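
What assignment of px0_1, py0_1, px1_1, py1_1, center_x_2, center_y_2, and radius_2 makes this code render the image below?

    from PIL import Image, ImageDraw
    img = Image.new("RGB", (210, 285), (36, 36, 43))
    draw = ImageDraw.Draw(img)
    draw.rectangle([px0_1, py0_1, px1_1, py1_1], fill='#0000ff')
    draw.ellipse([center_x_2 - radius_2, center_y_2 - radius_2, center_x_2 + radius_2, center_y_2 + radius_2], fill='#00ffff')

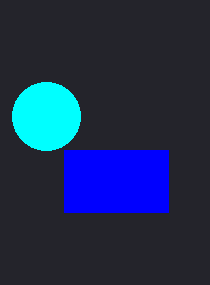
px0_1 = 64
py0_1 = 150
px1_1 = 168
py1_1 = 212
center_x_2 = 46
center_y_2 = 116
radius_2 = 34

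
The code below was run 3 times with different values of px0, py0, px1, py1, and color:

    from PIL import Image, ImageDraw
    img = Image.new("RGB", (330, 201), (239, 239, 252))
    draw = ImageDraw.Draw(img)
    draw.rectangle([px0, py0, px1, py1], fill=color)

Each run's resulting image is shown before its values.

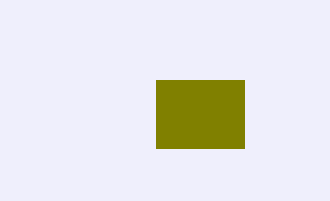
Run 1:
px0 = 156
py0 = 80
px1 = 244
py1 = 148
color = 'olive'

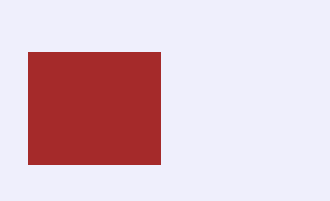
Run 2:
px0 = 28, py0 = 52, px1 = 160, py1 = 164, color = 'brown'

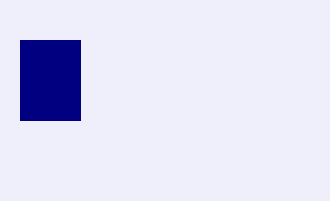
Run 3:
px0 = 20
py0 = 40
px1 = 80
py1 = 120
color = 'navy'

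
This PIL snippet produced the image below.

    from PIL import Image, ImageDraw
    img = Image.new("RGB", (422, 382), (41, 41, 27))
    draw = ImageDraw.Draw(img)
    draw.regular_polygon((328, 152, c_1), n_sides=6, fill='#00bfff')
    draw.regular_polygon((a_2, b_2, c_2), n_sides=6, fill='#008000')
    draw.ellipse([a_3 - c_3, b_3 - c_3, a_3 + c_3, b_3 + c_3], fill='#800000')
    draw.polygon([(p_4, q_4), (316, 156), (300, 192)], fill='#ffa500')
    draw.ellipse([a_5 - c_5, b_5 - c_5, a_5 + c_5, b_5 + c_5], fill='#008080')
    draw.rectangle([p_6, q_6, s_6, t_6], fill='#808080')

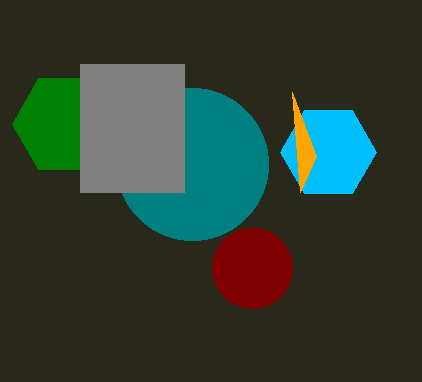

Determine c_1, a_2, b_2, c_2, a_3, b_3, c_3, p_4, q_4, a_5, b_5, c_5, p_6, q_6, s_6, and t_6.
c_1 = 48, a_2 = 64, b_2 = 124, c_2 = 52, a_3 = 252, b_3 = 268, c_3 = 40, p_4 = 292, q_4 = 92, a_5 = 192, b_5 = 164, c_5 = 76, p_6 = 80, q_6 = 64, s_6 = 184, t_6 = 192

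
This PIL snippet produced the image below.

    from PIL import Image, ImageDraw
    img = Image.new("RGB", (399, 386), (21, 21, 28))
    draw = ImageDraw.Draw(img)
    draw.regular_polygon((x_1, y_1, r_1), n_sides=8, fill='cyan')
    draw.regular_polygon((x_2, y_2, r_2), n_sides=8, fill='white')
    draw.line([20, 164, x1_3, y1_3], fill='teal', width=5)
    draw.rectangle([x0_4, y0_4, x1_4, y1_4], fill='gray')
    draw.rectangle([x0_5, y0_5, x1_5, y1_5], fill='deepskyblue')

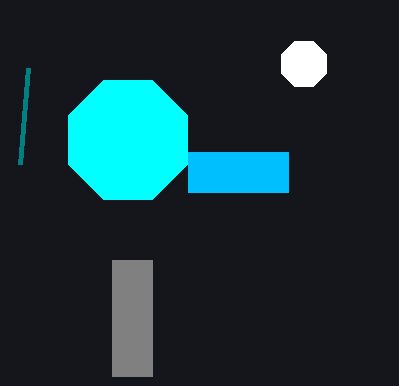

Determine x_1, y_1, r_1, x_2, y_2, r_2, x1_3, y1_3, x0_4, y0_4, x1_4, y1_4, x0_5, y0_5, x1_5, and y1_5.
x_1 = 128
y_1 = 140
r_1 = 64
x_2 = 304
y_2 = 64
r_2 = 24
x1_3 = 28
y1_3 = 68
x0_4 = 112
y0_4 = 260
x1_4 = 152
y1_4 = 376
x0_5 = 188
y0_5 = 152
x1_5 = 288
y1_5 = 192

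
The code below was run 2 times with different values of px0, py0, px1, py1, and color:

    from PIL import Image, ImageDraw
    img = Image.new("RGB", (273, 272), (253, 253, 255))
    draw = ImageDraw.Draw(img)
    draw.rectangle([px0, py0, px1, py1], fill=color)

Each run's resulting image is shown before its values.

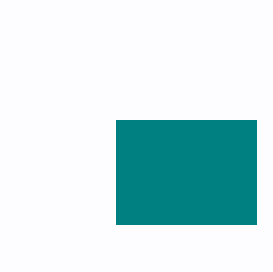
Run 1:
px0 = 116, py0 = 120, px1 = 256, py1 = 224, color = 'teal'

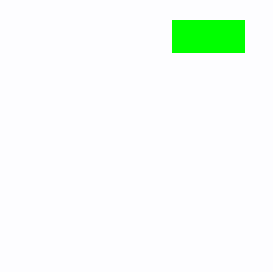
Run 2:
px0 = 172
py0 = 20
px1 = 244
py1 = 52
color = 'lime'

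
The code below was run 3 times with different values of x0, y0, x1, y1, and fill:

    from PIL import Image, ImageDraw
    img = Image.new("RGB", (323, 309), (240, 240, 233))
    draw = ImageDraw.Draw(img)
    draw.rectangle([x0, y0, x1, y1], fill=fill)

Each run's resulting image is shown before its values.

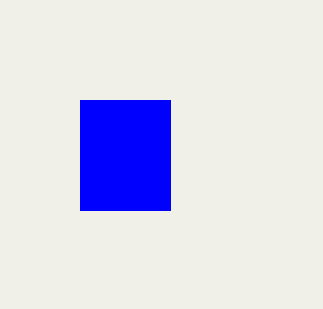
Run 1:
x0 = 80; y0 = 100; x1 = 170; y1 = 210; fill = 'blue'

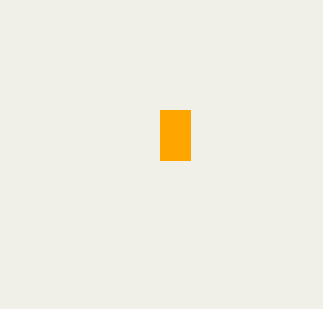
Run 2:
x0 = 160, y0 = 110, x1 = 190, y1 = 160, fill = 'orange'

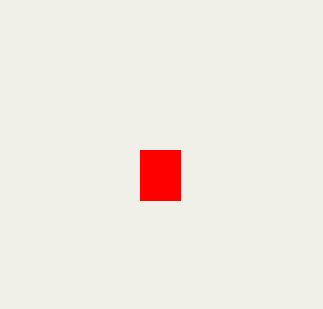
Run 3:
x0 = 140; y0 = 150; x1 = 180; y1 = 200; fill = 'red'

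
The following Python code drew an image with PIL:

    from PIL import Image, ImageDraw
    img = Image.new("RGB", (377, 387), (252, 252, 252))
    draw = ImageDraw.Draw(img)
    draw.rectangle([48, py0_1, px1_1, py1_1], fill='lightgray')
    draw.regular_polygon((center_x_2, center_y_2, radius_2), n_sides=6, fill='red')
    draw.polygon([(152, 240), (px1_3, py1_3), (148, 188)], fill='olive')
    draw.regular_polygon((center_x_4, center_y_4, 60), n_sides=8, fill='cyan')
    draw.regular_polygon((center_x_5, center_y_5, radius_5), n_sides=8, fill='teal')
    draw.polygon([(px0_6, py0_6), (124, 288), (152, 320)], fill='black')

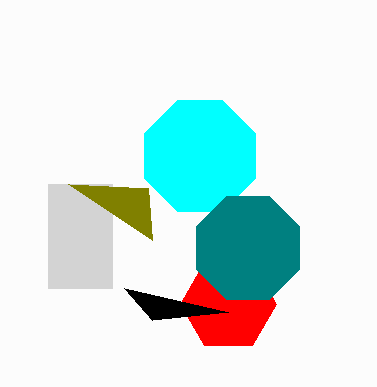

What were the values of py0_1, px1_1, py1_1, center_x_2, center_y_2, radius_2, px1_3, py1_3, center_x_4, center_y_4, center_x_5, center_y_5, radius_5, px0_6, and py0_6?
py0_1 = 184; px1_1 = 112; py1_1 = 288; center_x_2 = 228; center_y_2 = 304; radius_2 = 48; px1_3 = 68; py1_3 = 184; center_x_4 = 200; center_y_4 = 156; center_x_5 = 248; center_y_5 = 248; radius_5 = 56; px0_6 = 228; py0_6 = 312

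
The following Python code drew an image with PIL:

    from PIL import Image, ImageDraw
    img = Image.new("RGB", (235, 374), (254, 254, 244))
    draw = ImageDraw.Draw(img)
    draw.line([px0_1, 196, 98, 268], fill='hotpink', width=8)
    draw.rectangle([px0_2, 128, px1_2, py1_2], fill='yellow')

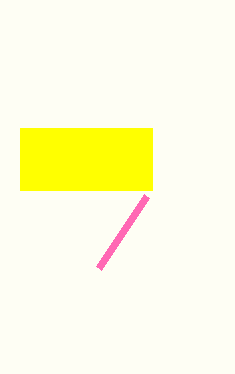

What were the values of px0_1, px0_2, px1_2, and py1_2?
px0_1 = 146
px0_2 = 20
px1_2 = 152
py1_2 = 190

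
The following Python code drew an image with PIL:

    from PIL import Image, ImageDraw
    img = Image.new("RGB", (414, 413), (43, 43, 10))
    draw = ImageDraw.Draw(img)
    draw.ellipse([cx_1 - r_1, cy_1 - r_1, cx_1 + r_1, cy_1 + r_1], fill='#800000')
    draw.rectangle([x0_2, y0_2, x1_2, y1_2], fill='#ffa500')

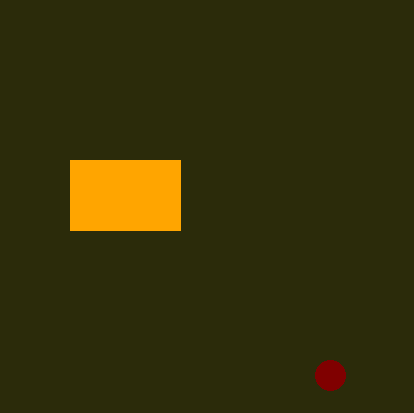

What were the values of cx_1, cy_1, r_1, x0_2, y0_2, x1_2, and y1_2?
cx_1 = 330, cy_1 = 375, r_1 = 15, x0_2 = 70, y0_2 = 160, x1_2 = 180, y1_2 = 230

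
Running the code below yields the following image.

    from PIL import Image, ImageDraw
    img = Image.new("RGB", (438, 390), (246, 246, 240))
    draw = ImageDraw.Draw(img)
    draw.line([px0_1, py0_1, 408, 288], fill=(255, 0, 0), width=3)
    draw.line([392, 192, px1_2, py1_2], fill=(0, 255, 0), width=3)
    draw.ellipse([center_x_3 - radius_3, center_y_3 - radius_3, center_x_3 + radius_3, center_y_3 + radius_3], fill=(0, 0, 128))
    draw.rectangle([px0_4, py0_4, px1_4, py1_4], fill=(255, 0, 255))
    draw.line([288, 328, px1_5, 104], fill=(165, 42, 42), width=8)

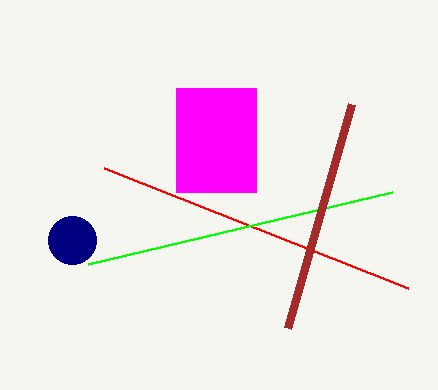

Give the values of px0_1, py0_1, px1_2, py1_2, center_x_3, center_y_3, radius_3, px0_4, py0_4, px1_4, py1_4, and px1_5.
px0_1 = 104, py0_1 = 168, px1_2 = 88, py1_2 = 264, center_x_3 = 72, center_y_3 = 240, radius_3 = 24, px0_4 = 176, py0_4 = 88, px1_4 = 256, py1_4 = 192, px1_5 = 352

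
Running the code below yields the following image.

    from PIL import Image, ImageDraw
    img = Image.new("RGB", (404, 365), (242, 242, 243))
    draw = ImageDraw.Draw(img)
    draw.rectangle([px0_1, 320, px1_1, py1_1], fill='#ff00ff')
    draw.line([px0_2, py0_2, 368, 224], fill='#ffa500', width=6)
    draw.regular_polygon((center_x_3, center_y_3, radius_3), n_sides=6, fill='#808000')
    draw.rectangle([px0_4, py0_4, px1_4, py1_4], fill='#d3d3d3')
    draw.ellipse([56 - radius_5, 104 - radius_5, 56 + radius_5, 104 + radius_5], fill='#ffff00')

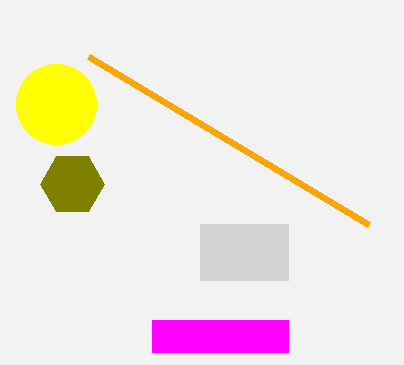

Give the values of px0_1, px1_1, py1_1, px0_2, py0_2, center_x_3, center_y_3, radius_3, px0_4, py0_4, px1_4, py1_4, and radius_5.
px0_1 = 152
px1_1 = 288
py1_1 = 352
px0_2 = 88
py0_2 = 56
center_x_3 = 72
center_y_3 = 184
radius_3 = 32
px0_4 = 200
py0_4 = 224
px1_4 = 288
py1_4 = 280
radius_5 = 40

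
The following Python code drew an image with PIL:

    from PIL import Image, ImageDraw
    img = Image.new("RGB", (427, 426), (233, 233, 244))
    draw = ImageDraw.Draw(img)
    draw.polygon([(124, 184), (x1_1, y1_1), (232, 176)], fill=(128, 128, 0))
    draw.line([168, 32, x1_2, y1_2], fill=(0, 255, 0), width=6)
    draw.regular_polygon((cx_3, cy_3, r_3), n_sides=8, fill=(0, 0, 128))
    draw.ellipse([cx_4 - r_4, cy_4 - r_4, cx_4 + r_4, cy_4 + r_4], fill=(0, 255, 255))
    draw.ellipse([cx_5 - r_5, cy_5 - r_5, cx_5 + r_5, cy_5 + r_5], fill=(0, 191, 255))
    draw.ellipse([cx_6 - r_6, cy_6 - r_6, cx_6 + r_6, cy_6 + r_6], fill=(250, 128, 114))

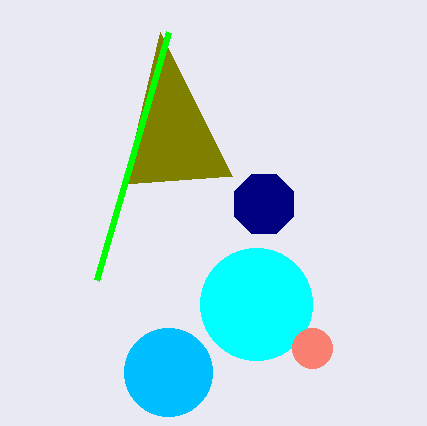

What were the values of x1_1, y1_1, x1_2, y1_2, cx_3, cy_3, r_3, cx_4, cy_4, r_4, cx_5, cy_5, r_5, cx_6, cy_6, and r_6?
x1_1 = 160; y1_1 = 32; x1_2 = 96; y1_2 = 280; cx_3 = 264; cy_3 = 204; r_3 = 32; cx_4 = 256; cy_4 = 304; r_4 = 56; cx_5 = 168; cy_5 = 372; r_5 = 44; cx_6 = 312; cy_6 = 348; r_6 = 20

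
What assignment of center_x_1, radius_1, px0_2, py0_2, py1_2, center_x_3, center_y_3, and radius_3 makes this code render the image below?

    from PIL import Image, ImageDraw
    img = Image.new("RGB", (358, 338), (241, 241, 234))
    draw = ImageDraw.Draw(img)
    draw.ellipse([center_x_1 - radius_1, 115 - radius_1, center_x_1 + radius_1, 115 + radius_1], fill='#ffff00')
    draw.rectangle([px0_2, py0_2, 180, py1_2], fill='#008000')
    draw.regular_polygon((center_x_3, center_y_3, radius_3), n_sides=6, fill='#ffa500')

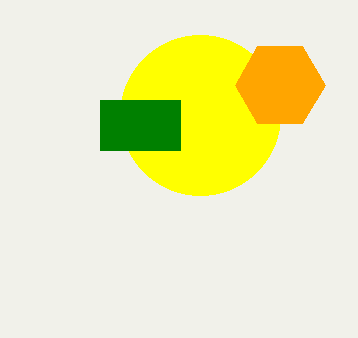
center_x_1 = 200; radius_1 = 80; px0_2 = 100; py0_2 = 100; py1_2 = 150; center_x_3 = 280; center_y_3 = 85; radius_3 = 45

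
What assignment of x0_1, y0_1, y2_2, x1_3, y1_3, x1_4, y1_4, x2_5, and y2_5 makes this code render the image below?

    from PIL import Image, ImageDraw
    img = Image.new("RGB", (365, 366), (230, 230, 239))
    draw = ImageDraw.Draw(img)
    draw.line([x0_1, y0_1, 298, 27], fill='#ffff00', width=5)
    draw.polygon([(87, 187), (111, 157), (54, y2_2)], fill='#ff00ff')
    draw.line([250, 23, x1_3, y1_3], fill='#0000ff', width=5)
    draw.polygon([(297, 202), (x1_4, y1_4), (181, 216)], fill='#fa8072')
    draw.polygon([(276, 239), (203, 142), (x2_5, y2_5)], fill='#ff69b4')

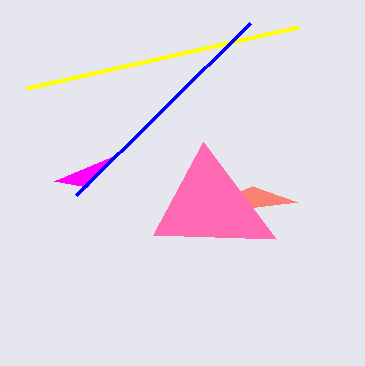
x0_1 = 27; y0_1 = 88; y2_2 = 181; x1_3 = 76; y1_3 = 195; x1_4 = 252; y1_4 = 186; x2_5 = 153; y2_5 = 235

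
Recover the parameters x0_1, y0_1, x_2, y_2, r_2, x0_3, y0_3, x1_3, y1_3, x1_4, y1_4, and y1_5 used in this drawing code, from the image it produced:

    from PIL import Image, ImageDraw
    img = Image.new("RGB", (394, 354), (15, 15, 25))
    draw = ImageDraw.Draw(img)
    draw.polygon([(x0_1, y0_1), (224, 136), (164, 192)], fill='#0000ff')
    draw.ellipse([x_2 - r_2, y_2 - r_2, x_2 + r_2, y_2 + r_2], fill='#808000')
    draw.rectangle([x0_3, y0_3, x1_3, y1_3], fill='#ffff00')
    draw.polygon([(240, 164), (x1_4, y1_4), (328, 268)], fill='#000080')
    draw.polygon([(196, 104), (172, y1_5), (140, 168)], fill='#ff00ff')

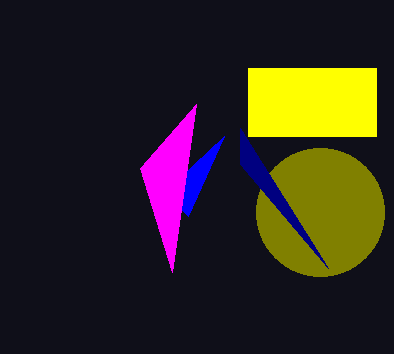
x0_1 = 188, y0_1 = 216, x_2 = 320, y_2 = 212, r_2 = 64, x0_3 = 248, y0_3 = 68, x1_3 = 376, y1_3 = 136, x1_4 = 240, y1_4 = 128, y1_5 = 272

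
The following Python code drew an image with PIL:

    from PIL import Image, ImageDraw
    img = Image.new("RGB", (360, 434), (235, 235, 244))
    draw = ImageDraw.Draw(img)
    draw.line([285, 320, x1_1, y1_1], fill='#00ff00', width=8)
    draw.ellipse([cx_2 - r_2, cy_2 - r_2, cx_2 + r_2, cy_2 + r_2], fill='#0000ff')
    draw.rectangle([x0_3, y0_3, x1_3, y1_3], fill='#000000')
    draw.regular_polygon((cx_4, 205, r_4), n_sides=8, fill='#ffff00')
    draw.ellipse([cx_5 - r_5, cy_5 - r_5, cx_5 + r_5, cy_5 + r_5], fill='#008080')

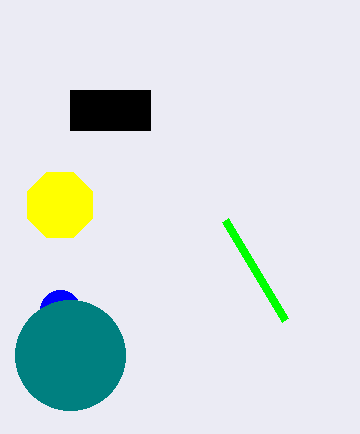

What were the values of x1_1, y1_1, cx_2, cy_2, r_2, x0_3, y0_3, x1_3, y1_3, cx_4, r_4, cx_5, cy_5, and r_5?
x1_1 = 225, y1_1 = 220, cx_2 = 60, cy_2 = 310, r_2 = 20, x0_3 = 70, y0_3 = 90, x1_3 = 150, y1_3 = 130, cx_4 = 60, r_4 = 35, cx_5 = 70, cy_5 = 355, r_5 = 55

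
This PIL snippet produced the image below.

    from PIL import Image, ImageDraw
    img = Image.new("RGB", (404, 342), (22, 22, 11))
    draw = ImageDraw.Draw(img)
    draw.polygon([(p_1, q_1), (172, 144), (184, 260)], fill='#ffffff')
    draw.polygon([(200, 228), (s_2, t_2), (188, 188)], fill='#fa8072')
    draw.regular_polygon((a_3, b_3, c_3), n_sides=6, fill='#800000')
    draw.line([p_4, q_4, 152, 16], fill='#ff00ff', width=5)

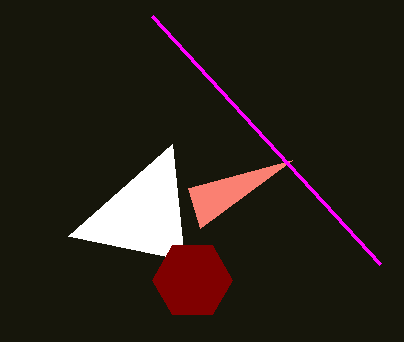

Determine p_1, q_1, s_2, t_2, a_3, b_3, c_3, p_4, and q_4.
p_1 = 68, q_1 = 236, s_2 = 292, t_2 = 160, a_3 = 192, b_3 = 280, c_3 = 40, p_4 = 380, q_4 = 264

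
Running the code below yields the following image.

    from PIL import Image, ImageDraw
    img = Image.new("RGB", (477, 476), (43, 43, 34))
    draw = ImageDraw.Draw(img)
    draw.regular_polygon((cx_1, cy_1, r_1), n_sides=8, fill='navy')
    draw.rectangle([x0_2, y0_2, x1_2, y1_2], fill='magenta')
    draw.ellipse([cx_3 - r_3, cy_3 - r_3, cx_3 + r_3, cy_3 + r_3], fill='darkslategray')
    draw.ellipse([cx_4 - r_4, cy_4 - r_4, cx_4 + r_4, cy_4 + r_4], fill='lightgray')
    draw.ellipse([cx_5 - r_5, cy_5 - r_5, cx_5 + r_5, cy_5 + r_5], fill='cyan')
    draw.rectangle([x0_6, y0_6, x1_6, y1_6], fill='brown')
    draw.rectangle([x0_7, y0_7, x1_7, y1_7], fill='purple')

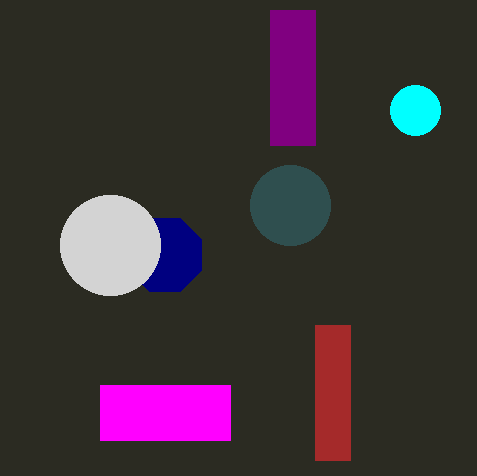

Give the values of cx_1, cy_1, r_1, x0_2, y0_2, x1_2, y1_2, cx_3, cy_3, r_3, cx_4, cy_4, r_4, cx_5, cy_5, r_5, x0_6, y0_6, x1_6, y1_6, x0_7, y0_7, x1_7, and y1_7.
cx_1 = 165; cy_1 = 255; r_1 = 40; x0_2 = 100; y0_2 = 385; x1_2 = 230; y1_2 = 440; cx_3 = 290; cy_3 = 205; r_3 = 40; cx_4 = 110; cy_4 = 245; r_4 = 50; cx_5 = 415; cy_5 = 110; r_5 = 25; x0_6 = 315; y0_6 = 325; x1_6 = 350; y1_6 = 460; x0_7 = 270; y0_7 = 10; x1_7 = 315; y1_7 = 145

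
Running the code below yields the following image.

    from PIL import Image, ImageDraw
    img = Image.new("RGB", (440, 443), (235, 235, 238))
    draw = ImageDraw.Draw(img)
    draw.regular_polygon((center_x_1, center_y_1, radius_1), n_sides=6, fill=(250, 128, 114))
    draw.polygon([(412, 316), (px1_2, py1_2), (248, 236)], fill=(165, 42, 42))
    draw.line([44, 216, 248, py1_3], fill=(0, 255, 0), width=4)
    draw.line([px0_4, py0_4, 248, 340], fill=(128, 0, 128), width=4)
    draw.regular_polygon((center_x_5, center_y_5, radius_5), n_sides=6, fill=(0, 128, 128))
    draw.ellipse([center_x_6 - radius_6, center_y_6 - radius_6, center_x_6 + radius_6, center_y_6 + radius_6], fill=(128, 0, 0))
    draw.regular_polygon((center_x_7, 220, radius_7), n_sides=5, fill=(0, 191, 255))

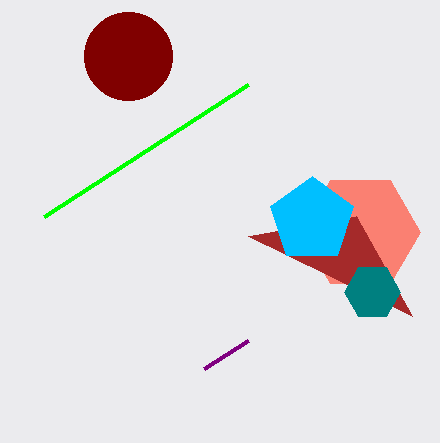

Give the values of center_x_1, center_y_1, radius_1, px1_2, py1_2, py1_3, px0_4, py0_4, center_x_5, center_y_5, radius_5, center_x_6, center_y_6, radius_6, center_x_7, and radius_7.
center_x_1 = 360; center_y_1 = 232; radius_1 = 60; px1_2 = 356; py1_2 = 216; py1_3 = 84; px0_4 = 204; py0_4 = 368; center_x_5 = 372; center_y_5 = 292; radius_5 = 28; center_x_6 = 128; center_y_6 = 56; radius_6 = 44; center_x_7 = 312; radius_7 = 44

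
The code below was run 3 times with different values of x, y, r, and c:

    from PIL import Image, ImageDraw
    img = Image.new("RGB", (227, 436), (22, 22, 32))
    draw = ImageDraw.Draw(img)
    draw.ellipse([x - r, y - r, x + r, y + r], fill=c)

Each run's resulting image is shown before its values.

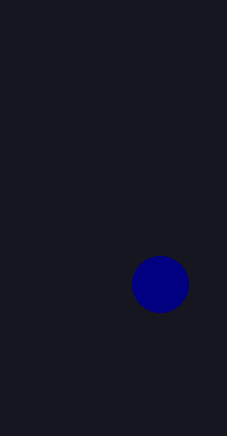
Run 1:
x = 160
y = 284
r = 28
c = 'navy'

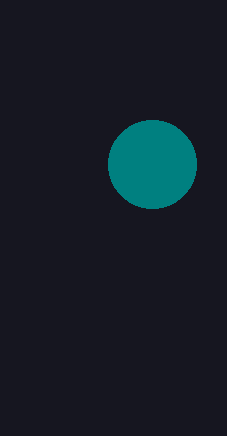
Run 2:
x = 152
y = 164
r = 44
c = 'teal'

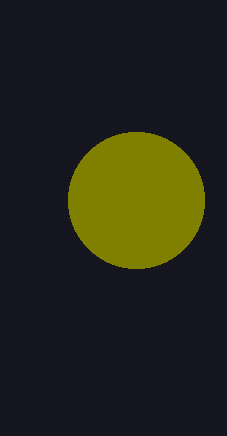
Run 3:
x = 136, y = 200, r = 68, c = 'olive'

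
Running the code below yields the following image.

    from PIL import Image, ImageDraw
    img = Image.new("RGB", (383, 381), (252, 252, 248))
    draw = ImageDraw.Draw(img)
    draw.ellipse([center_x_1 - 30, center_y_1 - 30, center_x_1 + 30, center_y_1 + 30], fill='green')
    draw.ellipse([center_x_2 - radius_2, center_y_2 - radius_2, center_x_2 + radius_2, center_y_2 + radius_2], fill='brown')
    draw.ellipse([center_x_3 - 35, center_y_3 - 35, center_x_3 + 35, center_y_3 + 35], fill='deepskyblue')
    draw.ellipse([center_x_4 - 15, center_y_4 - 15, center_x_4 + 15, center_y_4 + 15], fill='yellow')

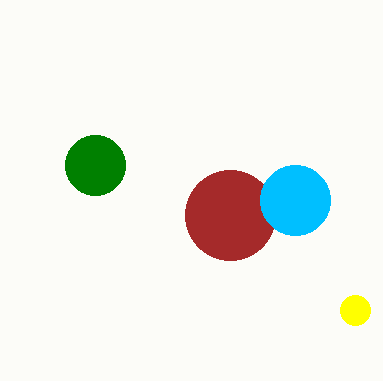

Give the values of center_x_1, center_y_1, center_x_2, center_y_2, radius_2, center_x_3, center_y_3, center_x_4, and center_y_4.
center_x_1 = 95
center_y_1 = 165
center_x_2 = 230
center_y_2 = 215
radius_2 = 45
center_x_3 = 295
center_y_3 = 200
center_x_4 = 355
center_y_4 = 310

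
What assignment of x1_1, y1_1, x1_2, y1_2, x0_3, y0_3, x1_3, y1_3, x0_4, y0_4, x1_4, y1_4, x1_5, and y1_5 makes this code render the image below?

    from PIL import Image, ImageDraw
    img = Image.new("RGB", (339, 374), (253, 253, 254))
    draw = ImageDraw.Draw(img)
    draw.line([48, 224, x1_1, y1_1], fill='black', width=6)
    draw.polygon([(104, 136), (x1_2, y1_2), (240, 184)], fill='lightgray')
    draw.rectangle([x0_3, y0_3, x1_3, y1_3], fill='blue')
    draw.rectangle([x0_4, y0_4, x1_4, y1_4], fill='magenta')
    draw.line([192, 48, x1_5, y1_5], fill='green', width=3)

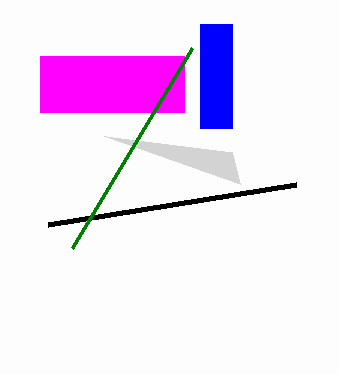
x1_1 = 296
y1_1 = 184
x1_2 = 232
y1_2 = 152
x0_3 = 200
y0_3 = 24
x1_3 = 232
y1_3 = 128
x0_4 = 40
y0_4 = 56
x1_4 = 184
y1_4 = 112
x1_5 = 72
y1_5 = 248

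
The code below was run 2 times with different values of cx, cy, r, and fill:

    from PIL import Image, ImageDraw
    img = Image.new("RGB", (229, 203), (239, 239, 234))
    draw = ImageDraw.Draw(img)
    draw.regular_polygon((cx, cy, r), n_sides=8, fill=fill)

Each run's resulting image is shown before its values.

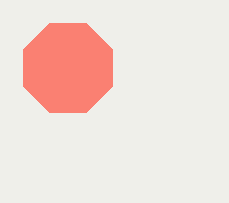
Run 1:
cx = 68; cy = 68; r = 48; fill = 'salmon'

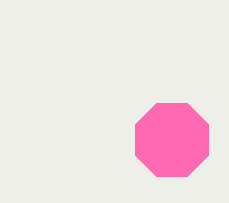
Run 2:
cx = 172, cy = 140, r = 40, fill = 'hotpink'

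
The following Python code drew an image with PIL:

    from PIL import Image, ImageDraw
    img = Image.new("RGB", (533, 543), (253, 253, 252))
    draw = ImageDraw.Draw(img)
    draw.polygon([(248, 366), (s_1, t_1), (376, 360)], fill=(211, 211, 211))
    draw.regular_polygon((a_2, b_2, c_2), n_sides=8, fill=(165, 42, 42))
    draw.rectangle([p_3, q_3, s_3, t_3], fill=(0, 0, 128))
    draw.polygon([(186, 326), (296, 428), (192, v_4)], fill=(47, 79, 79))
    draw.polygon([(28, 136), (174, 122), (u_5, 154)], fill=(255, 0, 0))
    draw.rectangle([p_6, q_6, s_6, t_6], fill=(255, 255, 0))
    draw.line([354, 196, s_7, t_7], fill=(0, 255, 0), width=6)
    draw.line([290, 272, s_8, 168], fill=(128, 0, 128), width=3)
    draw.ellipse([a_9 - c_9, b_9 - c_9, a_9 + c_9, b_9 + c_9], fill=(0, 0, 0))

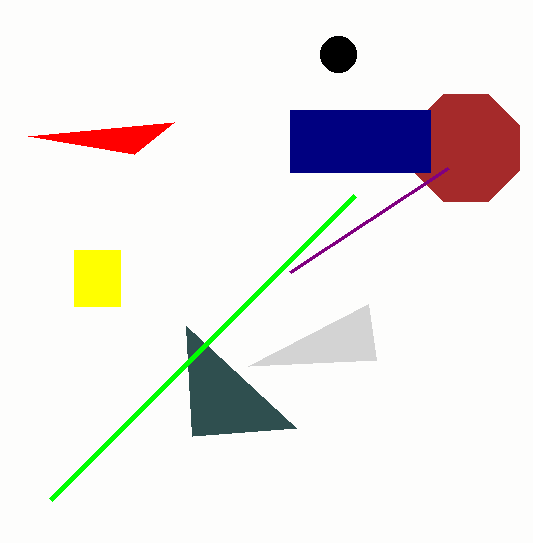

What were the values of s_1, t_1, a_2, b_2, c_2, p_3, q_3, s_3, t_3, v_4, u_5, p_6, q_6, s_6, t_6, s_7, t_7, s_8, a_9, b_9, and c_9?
s_1 = 368, t_1 = 304, a_2 = 466, b_2 = 148, c_2 = 58, p_3 = 290, q_3 = 110, s_3 = 430, t_3 = 172, v_4 = 436, u_5 = 134, p_6 = 74, q_6 = 250, s_6 = 120, t_6 = 306, s_7 = 50, t_7 = 500, s_8 = 448, a_9 = 338, b_9 = 54, c_9 = 18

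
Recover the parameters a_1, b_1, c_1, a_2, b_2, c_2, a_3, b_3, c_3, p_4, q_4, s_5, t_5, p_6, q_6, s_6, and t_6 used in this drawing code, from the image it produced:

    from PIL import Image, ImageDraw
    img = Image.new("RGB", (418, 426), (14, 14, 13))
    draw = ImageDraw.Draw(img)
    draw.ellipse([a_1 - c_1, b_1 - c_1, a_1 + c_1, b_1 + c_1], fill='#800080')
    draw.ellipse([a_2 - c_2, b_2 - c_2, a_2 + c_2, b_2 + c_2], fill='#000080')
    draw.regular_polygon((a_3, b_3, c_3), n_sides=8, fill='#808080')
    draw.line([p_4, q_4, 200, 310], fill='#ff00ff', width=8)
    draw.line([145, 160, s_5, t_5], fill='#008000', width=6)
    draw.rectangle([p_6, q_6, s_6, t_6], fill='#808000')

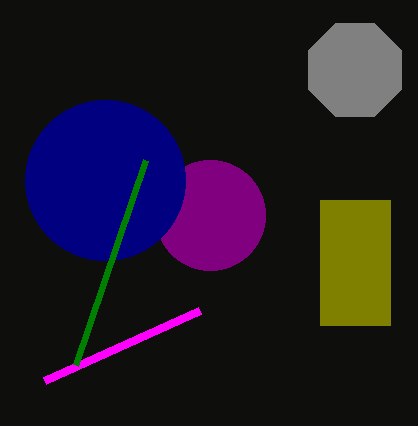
a_1 = 210
b_1 = 215
c_1 = 55
a_2 = 105
b_2 = 180
c_2 = 80
a_3 = 355
b_3 = 70
c_3 = 50
p_4 = 45
q_4 = 380
s_5 = 75
t_5 = 365
p_6 = 320
q_6 = 200
s_6 = 390
t_6 = 325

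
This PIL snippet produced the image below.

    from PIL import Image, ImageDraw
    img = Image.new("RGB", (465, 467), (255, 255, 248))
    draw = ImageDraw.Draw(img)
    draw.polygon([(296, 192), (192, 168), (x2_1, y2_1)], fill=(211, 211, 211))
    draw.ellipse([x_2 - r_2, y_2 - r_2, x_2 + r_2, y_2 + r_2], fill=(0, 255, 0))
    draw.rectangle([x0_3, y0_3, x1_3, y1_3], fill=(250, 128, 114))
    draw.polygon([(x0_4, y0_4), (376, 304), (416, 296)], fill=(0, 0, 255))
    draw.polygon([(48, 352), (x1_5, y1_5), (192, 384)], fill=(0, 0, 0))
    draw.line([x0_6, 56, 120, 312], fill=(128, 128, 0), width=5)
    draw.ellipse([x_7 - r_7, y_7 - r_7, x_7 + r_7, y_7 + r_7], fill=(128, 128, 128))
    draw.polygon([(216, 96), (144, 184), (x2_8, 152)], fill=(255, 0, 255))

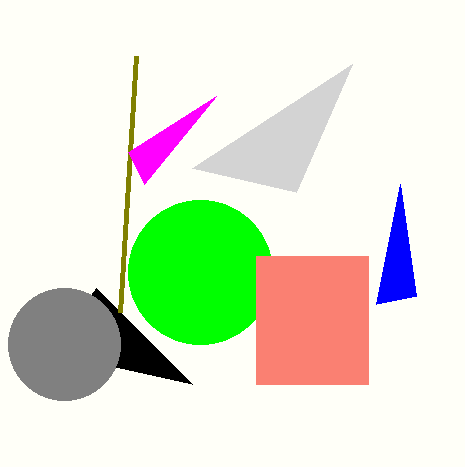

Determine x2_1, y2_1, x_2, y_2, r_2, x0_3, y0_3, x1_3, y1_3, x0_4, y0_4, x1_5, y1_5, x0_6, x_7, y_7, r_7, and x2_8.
x2_1 = 352; y2_1 = 64; x_2 = 200; y_2 = 272; r_2 = 72; x0_3 = 256; y0_3 = 256; x1_3 = 368; y1_3 = 384; x0_4 = 400; y0_4 = 184; x1_5 = 96; y1_5 = 288; x0_6 = 136; x_7 = 64; y_7 = 344; r_7 = 56; x2_8 = 128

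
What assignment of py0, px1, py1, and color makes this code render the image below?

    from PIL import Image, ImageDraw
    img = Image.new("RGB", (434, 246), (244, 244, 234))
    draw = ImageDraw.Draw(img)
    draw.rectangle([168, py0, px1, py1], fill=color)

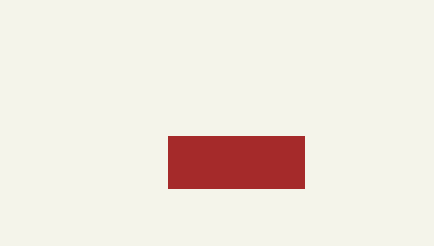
py0 = 136, px1 = 304, py1 = 188, color = 'brown'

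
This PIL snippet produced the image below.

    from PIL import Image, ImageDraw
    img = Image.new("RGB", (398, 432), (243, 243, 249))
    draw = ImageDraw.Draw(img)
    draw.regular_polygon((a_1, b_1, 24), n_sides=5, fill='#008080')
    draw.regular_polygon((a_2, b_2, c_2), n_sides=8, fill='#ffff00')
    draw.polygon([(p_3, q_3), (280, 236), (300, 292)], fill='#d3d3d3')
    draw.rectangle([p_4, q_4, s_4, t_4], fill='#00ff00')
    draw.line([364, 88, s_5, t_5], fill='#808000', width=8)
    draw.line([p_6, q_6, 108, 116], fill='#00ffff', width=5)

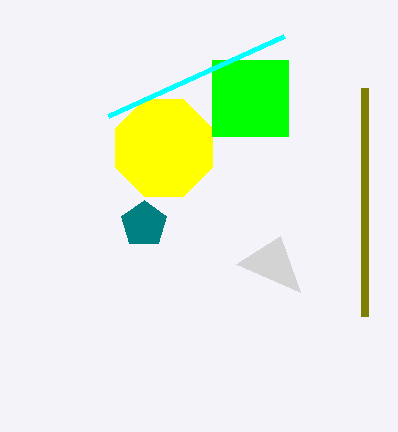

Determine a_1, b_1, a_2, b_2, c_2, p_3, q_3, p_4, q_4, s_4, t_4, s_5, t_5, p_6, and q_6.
a_1 = 144, b_1 = 224, a_2 = 164, b_2 = 148, c_2 = 52, p_3 = 236, q_3 = 264, p_4 = 212, q_4 = 60, s_4 = 288, t_4 = 136, s_5 = 364, t_5 = 316, p_6 = 284, q_6 = 36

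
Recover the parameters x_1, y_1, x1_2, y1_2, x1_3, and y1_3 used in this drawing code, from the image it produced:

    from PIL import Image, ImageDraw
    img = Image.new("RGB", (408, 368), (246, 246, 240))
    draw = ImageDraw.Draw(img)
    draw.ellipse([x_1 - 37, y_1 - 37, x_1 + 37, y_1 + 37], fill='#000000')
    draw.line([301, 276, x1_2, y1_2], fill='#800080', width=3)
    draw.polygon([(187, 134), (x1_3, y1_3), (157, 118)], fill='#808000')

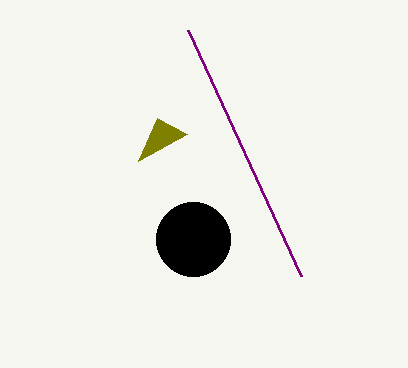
x_1 = 193, y_1 = 239, x1_2 = 188, y1_2 = 30, x1_3 = 138, y1_3 = 161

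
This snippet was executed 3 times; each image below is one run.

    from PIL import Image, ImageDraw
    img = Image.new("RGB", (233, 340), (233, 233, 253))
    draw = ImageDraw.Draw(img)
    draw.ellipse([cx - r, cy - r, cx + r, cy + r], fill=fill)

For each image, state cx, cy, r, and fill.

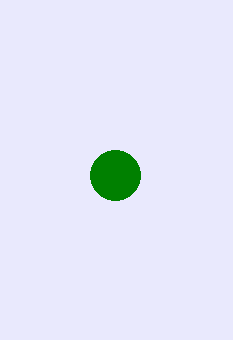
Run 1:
cx = 115; cy = 175; r = 25; fill = 'green'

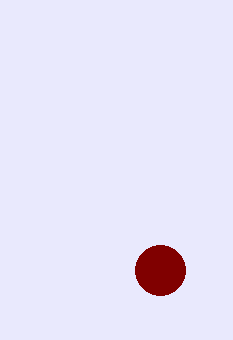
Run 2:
cx = 160, cy = 270, r = 25, fill = 'maroon'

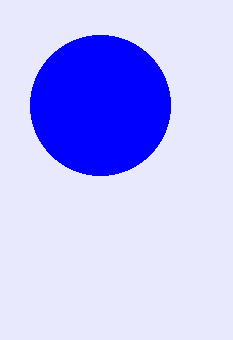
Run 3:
cx = 100, cy = 105, r = 70, fill = 'blue'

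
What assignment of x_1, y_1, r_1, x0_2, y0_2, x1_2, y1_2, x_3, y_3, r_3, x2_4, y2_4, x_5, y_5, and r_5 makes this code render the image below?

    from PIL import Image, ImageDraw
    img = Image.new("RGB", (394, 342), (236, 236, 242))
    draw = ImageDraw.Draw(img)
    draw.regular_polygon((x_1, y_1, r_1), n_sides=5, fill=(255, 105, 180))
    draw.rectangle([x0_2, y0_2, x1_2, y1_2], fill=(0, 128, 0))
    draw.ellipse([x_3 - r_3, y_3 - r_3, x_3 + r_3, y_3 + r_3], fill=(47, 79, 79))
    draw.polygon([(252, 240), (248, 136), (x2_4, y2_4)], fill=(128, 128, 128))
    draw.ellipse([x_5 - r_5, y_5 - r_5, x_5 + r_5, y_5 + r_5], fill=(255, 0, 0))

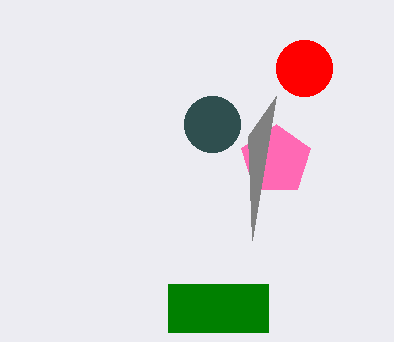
x_1 = 276, y_1 = 160, r_1 = 36, x0_2 = 168, y0_2 = 284, x1_2 = 268, y1_2 = 332, x_3 = 212, y_3 = 124, r_3 = 28, x2_4 = 276, y2_4 = 96, x_5 = 304, y_5 = 68, r_5 = 28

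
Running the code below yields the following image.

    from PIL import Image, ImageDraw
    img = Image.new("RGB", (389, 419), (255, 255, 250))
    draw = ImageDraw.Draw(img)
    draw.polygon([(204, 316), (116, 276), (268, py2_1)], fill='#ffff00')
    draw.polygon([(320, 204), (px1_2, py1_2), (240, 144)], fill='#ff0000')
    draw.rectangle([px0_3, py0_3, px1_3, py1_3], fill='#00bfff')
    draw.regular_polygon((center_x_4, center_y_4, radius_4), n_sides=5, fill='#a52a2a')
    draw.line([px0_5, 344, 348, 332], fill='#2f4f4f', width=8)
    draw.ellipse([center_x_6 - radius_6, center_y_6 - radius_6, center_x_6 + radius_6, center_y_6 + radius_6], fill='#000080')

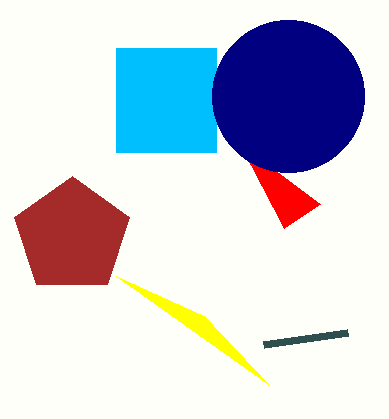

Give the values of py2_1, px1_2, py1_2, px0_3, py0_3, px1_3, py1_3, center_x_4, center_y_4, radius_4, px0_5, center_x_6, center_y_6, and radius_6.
py2_1 = 384, px1_2 = 284, py1_2 = 228, px0_3 = 116, py0_3 = 48, px1_3 = 216, py1_3 = 152, center_x_4 = 72, center_y_4 = 236, radius_4 = 60, px0_5 = 264, center_x_6 = 288, center_y_6 = 96, radius_6 = 76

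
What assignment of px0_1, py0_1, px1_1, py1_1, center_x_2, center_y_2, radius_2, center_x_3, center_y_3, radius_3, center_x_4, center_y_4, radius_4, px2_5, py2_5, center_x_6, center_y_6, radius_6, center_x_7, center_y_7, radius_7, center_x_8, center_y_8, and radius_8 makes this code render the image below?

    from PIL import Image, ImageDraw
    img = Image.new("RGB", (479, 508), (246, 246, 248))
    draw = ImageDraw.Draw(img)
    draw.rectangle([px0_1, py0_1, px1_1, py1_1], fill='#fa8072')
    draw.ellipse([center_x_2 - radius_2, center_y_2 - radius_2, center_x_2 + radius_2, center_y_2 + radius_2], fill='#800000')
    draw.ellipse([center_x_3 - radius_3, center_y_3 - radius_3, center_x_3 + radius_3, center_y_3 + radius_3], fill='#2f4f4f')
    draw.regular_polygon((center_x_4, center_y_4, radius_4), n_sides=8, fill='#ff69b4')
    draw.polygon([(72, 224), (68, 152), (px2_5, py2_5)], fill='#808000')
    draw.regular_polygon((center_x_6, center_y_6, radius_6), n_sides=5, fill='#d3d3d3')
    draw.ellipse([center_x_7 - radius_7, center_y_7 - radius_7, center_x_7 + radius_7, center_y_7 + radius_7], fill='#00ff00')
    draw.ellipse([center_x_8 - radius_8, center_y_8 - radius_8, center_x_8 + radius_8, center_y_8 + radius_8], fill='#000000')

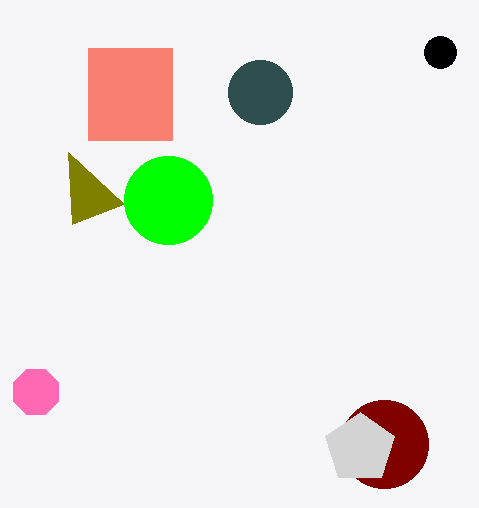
px0_1 = 88; py0_1 = 48; px1_1 = 172; py1_1 = 140; center_x_2 = 384; center_y_2 = 444; radius_2 = 44; center_x_3 = 260; center_y_3 = 92; radius_3 = 32; center_x_4 = 36; center_y_4 = 392; radius_4 = 24; px2_5 = 124; py2_5 = 204; center_x_6 = 360; center_y_6 = 448; radius_6 = 36; center_x_7 = 168; center_y_7 = 200; radius_7 = 44; center_x_8 = 440; center_y_8 = 52; radius_8 = 16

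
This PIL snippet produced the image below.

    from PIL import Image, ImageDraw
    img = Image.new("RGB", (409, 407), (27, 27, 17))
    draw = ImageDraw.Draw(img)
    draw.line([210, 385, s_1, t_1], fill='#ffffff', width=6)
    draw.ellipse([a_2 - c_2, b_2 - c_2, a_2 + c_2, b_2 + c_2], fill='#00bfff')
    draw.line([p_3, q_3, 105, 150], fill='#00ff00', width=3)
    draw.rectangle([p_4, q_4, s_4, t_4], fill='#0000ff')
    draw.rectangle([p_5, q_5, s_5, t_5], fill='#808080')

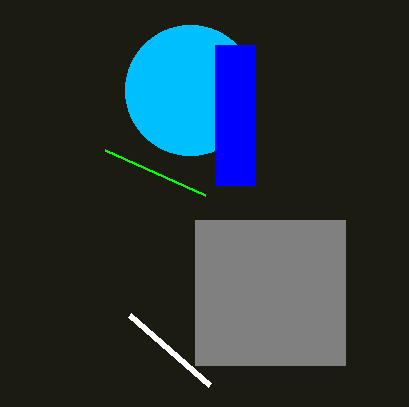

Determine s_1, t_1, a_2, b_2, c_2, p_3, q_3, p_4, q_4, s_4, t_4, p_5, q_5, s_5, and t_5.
s_1 = 130; t_1 = 315; a_2 = 190; b_2 = 90; c_2 = 65; p_3 = 205; q_3 = 195; p_4 = 215; q_4 = 45; s_4 = 255; t_4 = 185; p_5 = 195; q_5 = 220; s_5 = 345; t_5 = 365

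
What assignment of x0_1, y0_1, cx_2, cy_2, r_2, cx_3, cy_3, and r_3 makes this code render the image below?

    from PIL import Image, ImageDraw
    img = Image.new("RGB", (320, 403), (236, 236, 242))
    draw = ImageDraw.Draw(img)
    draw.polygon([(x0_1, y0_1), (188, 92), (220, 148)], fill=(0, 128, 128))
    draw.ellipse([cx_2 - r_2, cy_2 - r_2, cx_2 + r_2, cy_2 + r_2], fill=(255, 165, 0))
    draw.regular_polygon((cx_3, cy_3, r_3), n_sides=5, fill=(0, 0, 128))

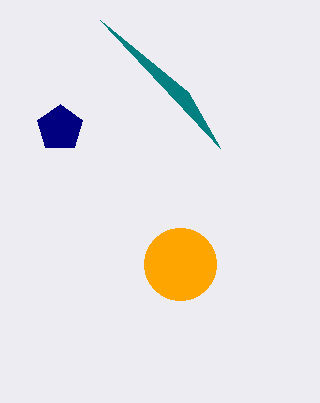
x0_1 = 100
y0_1 = 20
cx_2 = 180
cy_2 = 264
r_2 = 36
cx_3 = 60
cy_3 = 128
r_3 = 24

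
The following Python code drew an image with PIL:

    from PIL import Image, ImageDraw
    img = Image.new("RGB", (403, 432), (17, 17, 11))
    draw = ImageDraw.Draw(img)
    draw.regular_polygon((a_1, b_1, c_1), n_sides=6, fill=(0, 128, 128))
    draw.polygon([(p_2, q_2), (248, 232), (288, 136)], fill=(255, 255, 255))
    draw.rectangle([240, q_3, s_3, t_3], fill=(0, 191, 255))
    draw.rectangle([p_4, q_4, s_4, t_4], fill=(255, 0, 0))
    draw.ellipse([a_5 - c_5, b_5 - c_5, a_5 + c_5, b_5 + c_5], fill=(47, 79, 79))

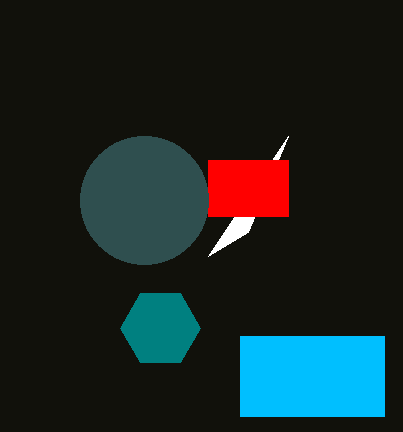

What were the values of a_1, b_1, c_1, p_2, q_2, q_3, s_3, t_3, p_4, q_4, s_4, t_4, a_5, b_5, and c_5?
a_1 = 160; b_1 = 328; c_1 = 40; p_2 = 208; q_2 = 256; q_3 = 336; s_3 = 384; t_3 = 416; p_4 = 208; q_4 = 160; s_4 = 288; t_4 = 216; a_5 = 144; b_5 = 200; c_5 = 64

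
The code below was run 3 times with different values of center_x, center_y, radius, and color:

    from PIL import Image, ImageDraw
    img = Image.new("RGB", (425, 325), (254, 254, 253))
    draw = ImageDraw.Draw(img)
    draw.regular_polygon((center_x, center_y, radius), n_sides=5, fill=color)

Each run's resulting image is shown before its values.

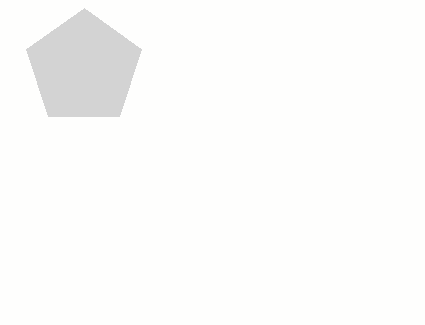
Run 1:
center_x = 84
center_y = 68
radius = 60
color = 'lightgray'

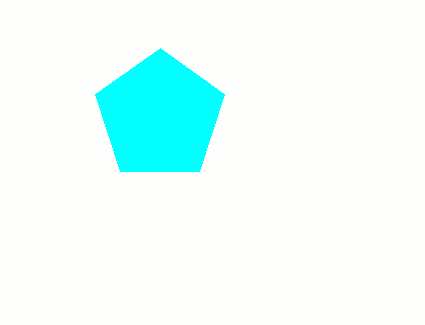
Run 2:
center_x = 160
center_y = 116
radius = 68
color = 'cyan'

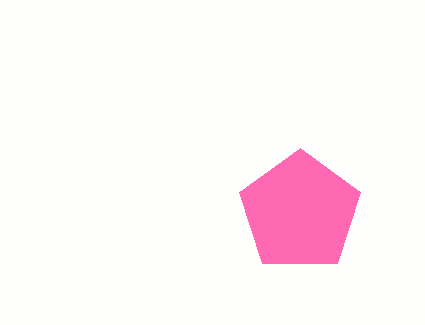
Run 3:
center_x = 300; center_y = 212; radius = 64; color = 'hotpink'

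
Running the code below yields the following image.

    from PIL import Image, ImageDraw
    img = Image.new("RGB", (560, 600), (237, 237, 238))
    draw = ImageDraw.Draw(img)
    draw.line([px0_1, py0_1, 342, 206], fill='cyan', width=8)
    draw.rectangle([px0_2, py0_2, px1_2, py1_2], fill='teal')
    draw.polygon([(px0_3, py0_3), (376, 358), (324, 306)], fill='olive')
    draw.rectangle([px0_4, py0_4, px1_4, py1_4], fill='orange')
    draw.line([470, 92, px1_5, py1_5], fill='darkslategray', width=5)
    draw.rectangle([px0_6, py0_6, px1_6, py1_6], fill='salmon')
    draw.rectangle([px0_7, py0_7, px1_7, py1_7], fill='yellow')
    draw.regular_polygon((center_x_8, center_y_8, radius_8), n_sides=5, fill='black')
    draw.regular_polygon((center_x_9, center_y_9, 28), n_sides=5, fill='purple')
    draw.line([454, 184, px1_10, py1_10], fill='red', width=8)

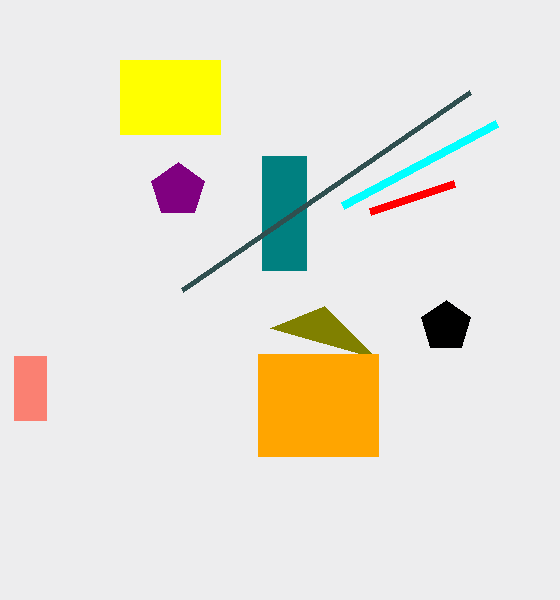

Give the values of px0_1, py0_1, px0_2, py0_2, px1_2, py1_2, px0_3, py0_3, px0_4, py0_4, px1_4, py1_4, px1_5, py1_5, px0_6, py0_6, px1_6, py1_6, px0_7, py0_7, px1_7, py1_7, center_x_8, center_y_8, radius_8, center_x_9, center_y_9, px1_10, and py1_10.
px0_1 = 496
py0_1 = 124
px0_2 = 262
py0_2 = 156
px1_2 = 306
py1_2 = 270
px0_3 = 270
py0_3 = 328
px0_4 = 258
py0_4 = 354
px1_4 = 378
py1_4 = 456
px1_5 = 182
py1_5 = 290
px0_6 = 14
py0_6 = 356
px1_6 = 46
py1_6 = 420
px0_7 = 120
py0_7 = 60
px1_7 = 220
py1_7 = 134
center_x_8 = 446
center_y_8 = 326
radius_8 = 26
center_x_9 = 178
center_y_9 = 190
px1_10 = 370
py1_10 = 212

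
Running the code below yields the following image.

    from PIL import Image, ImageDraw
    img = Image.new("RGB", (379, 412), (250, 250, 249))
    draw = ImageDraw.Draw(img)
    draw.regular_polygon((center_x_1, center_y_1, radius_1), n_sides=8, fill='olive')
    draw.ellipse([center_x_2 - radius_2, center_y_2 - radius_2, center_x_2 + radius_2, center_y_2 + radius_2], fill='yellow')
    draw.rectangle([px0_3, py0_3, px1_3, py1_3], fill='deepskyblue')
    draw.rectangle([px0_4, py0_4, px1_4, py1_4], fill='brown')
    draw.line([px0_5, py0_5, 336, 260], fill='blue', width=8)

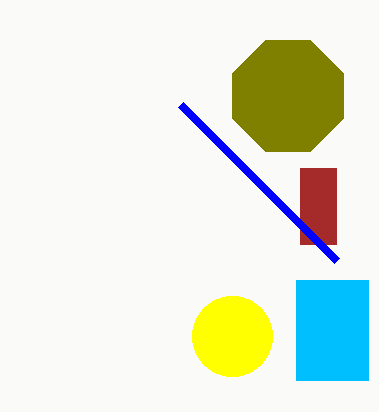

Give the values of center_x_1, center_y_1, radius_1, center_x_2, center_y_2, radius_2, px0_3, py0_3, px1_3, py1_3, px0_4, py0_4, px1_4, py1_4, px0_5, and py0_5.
center_x_1 = 288, center_y_1 = 96, radius_1 = 60, center_x_2 = 232, center_y_2 = 336, radius_2 = 40, px0_3 = 296, py0_3 = 280, px1_3 = 368, py1_3 = 380, px0_4 = 300, py0_4 = 168, px1_4 = 336, py1_4 = 244, px0_5 = 180, py0_5 = 104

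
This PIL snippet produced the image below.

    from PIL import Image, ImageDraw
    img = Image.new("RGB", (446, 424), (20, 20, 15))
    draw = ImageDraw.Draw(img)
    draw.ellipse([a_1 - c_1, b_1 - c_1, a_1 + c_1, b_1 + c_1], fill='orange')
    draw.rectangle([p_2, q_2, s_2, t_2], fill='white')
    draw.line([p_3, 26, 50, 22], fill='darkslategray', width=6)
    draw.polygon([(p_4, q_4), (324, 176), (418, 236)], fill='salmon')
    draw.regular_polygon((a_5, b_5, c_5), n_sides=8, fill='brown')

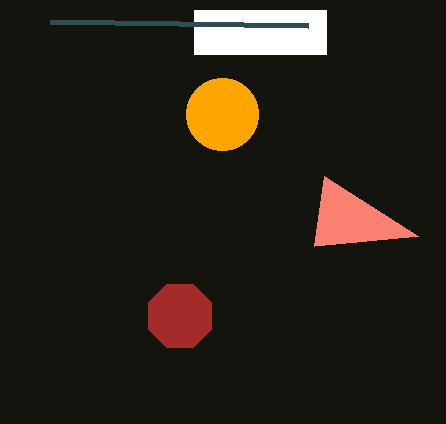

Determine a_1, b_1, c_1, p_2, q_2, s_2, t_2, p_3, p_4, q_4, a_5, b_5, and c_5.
a_1 = 222, b_1 = 114, c_1 = 36, p_2 = 194, q_2 = 10, s_2 = 326, t_2 = 54, p_3 = 308, p_4 = 314, q_4 = 246, a_5 = 180, b_5 = 316, c_5 = 34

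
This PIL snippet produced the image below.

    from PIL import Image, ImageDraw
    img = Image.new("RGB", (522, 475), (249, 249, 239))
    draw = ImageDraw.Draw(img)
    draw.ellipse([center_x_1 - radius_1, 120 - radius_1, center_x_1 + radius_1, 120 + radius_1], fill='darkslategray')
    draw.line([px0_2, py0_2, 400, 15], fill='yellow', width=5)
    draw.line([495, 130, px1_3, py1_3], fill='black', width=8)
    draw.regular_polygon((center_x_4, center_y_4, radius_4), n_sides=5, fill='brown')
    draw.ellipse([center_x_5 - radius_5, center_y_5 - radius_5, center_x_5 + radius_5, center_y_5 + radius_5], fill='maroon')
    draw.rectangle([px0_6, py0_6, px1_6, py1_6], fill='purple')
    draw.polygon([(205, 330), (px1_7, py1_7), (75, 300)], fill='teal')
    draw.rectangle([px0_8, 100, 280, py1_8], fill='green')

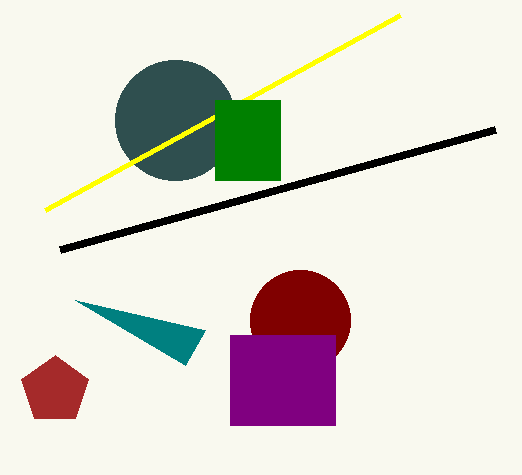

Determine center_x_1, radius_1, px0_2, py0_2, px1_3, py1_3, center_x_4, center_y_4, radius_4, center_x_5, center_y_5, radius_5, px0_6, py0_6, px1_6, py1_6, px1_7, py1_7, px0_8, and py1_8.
center_x_1 = 175; radius_1 = 60; px0_2 = 45; py0_2 = 210; px1_3 = 60; py1_3 = 250; center_x_4 = 55; center_y_4 = 390; radius_4 = 35; center_x_5 = 300; center_y_5 = 320; radius_5 = 50; px0_6 = 230; py0_6 = 335; px1_6 = 335; py1_6 = 425; px1_7 = 185; py1_7 = 365; px0_8 = 215; py1_8 = 180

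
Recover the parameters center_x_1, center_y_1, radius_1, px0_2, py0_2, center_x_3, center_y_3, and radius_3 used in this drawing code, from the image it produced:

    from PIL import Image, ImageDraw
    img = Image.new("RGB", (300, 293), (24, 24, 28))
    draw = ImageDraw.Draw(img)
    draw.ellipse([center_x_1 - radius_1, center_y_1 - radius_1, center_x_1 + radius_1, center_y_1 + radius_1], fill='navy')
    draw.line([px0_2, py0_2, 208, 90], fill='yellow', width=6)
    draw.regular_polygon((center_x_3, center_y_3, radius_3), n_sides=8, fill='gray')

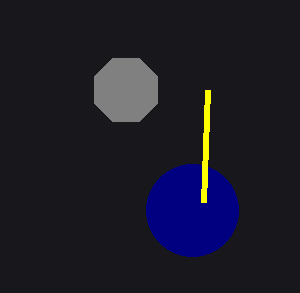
center_x_1 = 192, center_y_1 = 210, radius_1 = 46, px0_2 = 204, py0_2 = 202, center_x_3 = 126, center_y_3 = 90, radius_3 = 34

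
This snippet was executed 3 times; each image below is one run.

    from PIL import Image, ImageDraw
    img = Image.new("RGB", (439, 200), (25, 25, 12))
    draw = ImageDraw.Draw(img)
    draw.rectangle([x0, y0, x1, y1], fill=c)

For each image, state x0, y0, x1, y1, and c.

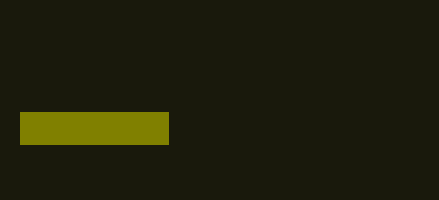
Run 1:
x0 = 20, y0 = 112, x1 = 168, y1 = 144, c = 'olive'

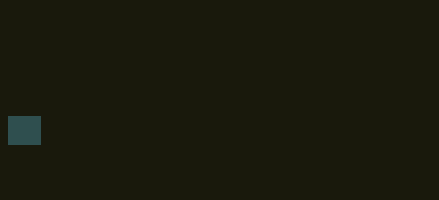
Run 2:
x0 = 8, y0 = 116, x1 = 40, y1 = 144, c = 'darkslategray'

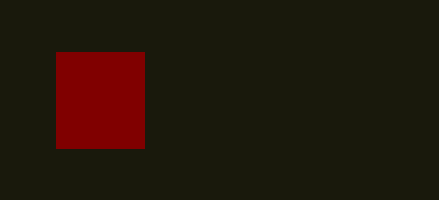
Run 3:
x0 = 56, y0 = 52, x1 = 144, y1 = 148, c = 'maroon'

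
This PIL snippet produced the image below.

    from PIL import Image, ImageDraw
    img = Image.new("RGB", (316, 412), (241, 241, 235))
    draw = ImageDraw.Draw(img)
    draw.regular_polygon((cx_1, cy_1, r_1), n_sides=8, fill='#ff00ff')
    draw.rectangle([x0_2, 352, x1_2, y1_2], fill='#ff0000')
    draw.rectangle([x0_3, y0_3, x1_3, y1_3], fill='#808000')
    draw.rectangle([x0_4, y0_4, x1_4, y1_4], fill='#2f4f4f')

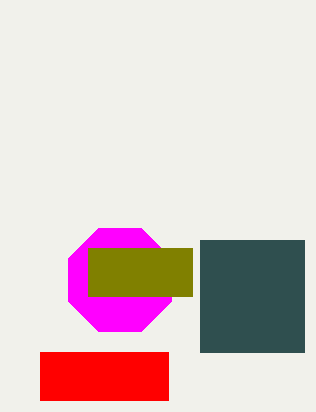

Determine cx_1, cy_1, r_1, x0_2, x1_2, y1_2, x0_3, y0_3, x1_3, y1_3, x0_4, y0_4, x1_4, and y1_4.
cx_1 = 120; cy_1 = 280; r_1 = 56; x0_2 = 40; x1_2 = 168; y1_2 = 400; x0_3 = 88; y0_3 = 248; x1_3 = 192; y1_3 = 296; x0_4 = 200; y0_4 = 240; x1_4 = 304; y1_4 = 352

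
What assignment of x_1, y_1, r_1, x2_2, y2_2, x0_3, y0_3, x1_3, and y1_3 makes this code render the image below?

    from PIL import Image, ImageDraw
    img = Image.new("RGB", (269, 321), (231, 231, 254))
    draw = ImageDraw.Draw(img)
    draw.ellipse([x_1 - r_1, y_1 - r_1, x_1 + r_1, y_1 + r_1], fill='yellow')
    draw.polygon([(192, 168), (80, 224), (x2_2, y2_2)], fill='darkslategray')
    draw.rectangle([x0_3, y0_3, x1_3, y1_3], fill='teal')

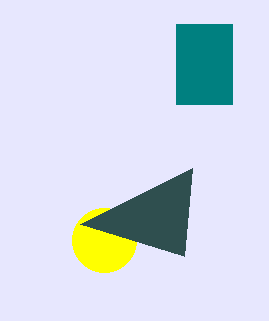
x_1 = 104, y_1 = 240, r_1 = 32, x2_2 = 184, y2_2 = 256, x0_3 = 176, y0_3 = 24, x1_3 = 232, y1_3 = 104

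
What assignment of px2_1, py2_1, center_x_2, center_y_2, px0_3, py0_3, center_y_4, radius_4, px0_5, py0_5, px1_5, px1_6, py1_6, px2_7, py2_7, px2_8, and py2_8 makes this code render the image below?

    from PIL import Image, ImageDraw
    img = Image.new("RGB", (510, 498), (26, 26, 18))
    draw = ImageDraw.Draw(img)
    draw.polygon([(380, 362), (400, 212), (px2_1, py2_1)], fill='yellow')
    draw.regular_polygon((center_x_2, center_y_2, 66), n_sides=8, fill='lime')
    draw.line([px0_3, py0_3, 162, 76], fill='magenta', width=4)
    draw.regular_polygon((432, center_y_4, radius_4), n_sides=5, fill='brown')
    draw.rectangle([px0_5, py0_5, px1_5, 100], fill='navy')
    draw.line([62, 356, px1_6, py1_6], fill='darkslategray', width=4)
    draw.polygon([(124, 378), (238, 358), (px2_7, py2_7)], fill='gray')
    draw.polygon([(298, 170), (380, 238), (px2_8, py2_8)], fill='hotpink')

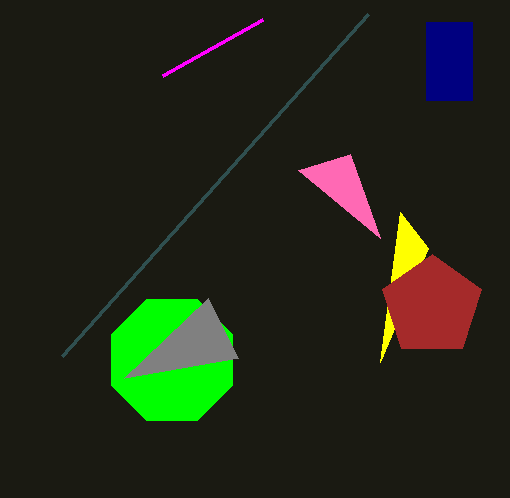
px2_1 = 428
py2_1 = 248
center_x_2 = 172
center_y_2 = 360
px0_3 = 262
py0_3 = 20
center_y_4 = 306
radius_4 = 52
px0_5 = 426
py0_5 = 22
px1_5 = 472
px1_6 = 368
py1_6 = 14
px2_7 = 208
py2_7 = 298
px2_8 = 350
py2_8 = 154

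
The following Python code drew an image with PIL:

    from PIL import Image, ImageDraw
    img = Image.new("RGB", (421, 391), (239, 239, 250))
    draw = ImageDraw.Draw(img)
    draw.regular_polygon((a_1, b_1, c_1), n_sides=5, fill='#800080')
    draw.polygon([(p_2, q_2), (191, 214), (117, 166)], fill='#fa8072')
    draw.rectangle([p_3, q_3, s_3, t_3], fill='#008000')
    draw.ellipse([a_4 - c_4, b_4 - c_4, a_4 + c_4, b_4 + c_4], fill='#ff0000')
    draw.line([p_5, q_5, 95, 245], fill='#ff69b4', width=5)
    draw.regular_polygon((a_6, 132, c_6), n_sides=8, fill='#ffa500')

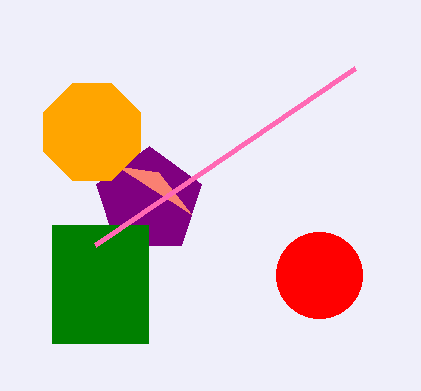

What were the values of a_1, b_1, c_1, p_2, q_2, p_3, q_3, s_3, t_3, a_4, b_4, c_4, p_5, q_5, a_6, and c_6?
a_1 = 149
b_1 = 201
c_1 = 55
p_2 = 158
q_2 = 172
p_3 = 52
q_3 = 225
s_3 = 148
t_3 = 343
a_4 = 319
b_4 = 275
c_4 = 43
p_5 = 355
q_5 = 68
a_6 = 92
c_6 = 52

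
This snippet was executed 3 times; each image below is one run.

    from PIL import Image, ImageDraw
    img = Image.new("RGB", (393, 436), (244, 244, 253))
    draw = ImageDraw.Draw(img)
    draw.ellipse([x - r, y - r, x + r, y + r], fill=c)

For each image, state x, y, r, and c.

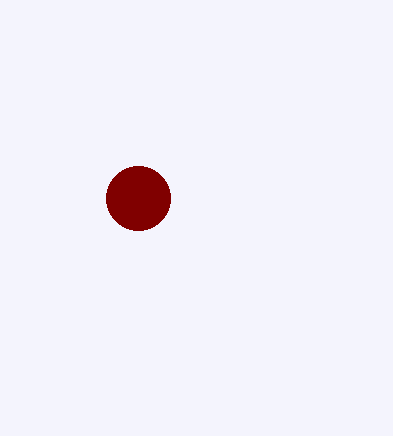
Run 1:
x = 138; y = 198; r = 32; c = 'maroon'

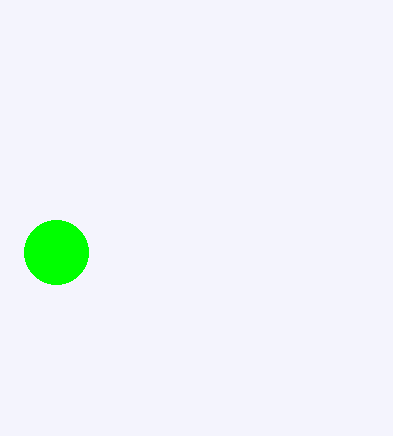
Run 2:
x = 56
y = 252
r = 32
c = 'lime'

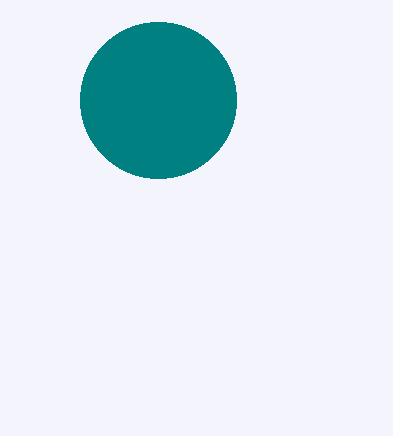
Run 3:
x = 158, y = 100, r = 78, c = 'teal'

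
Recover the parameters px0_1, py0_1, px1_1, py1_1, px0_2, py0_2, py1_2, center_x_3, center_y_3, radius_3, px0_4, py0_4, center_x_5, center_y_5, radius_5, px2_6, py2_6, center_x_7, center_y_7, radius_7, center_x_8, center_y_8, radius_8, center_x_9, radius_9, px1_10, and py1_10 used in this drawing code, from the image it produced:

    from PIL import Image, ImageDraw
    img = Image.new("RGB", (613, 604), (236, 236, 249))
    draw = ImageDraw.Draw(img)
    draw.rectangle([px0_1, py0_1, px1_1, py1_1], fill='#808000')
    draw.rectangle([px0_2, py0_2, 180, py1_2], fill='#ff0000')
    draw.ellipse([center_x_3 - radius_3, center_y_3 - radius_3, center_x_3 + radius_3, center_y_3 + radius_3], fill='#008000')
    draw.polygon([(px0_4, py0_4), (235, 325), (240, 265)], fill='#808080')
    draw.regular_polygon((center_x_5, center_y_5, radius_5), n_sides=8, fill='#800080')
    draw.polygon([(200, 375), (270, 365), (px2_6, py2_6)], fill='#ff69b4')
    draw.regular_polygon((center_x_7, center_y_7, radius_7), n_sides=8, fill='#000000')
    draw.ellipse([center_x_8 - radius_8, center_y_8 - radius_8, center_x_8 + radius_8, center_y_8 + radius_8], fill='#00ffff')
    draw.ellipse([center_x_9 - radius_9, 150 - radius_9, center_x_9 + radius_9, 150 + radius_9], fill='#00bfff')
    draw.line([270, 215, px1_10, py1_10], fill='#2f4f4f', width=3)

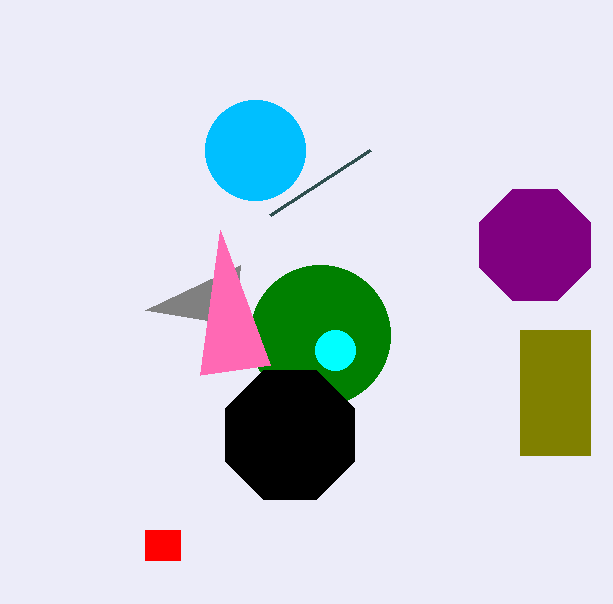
px0_1 = 520, py0_1 = 330, px1_1 = 590, py1_1 = 455, px0_2 = 145, py0_2 = 530, py1_2 = 560, center_x_3 = 320, center_y_3 = 335, radius_3 = 70, px0_4 = 145, py0_4 = 310, center_x_5 = 535, center_y_5 = 245, radius_5 = 60, px2_6 = 220, py2_6 = 230, center_x_7 = 290, center_y_7 = 435, radius_7 = 70, center_x_8 = 335, center_y_8 = 350, radius_8 = 20, center_x_9 = 255, radius_9 = 50, px1_10 = 370, py1_10 = 150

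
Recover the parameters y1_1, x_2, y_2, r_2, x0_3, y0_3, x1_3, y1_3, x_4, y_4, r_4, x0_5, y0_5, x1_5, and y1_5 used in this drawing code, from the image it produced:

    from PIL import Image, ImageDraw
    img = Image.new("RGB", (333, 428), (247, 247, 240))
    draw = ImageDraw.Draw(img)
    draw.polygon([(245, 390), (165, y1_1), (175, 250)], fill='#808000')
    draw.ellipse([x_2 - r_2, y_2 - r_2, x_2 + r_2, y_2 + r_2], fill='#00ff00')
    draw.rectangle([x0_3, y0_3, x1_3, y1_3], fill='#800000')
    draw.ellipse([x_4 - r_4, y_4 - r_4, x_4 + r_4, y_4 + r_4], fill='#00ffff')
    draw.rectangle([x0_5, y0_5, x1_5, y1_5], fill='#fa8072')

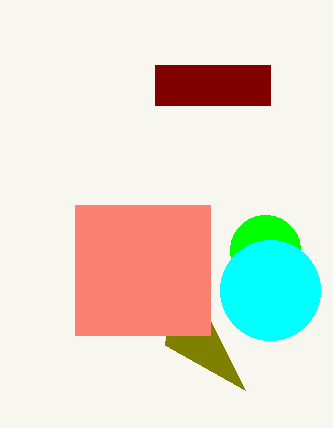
y1_1 = 345
x_2 = 265
y_2 = 250
r_2 = 35
x0_3 = 155
y0_3 = 65
x1_3 = 270
y1_3 = 105
x_4 = 270
y_4 = 290
r_4 = 50
x0_5 = 75
y0_5 = 205
x1_5 = 210
y1_5 = 335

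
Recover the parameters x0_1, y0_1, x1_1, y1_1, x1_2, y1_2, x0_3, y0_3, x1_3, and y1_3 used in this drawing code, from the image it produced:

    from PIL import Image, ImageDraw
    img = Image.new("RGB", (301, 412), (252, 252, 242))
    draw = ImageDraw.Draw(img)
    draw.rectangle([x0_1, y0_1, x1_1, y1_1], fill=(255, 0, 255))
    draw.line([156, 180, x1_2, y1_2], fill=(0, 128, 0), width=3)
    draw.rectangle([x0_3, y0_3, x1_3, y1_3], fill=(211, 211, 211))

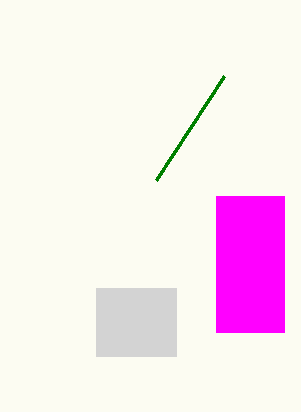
x0_1 = 216; y0_1 = 196; x1_1 = 284; y1_1 = 332; x1_2 = 224; y1_2 = 76; x0_3 = 96; y0_3 = 288; x1_3 = 176; y1_3 = 356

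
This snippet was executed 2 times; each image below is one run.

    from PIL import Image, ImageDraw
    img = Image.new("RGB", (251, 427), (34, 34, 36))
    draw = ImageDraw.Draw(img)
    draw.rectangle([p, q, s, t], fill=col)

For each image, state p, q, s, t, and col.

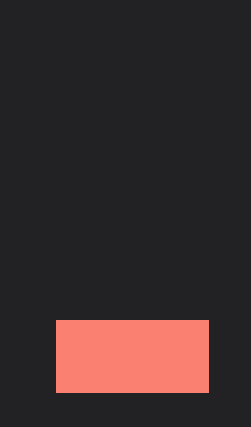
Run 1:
p = 56; q = 320; s = 208; t = 392; col = 'salmon'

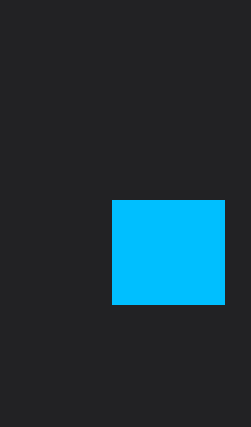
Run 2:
p = 112; q = 200; s = 224; t = 304; col = 'deepskyblue'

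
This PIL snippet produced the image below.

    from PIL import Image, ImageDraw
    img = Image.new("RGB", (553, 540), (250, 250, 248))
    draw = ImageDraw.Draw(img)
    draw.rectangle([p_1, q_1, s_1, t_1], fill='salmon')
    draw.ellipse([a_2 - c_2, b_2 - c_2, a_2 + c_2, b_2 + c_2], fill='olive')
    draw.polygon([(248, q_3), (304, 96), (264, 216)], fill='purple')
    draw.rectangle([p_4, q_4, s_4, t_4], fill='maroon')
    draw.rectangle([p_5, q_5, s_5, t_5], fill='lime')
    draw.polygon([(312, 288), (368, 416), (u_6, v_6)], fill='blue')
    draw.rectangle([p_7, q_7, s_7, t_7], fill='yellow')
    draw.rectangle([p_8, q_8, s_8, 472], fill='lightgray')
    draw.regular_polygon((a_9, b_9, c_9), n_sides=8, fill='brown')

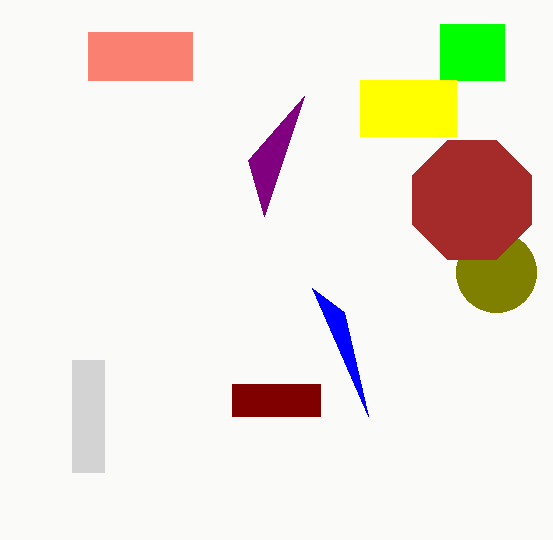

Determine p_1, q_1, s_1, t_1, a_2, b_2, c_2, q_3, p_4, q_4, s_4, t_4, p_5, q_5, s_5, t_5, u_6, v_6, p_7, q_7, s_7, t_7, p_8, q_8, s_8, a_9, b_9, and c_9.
p_1 = 88; q_1 = 32; s_1 = 192; t_1 = 80; a_2 = 496; b_2 = 272; c_2 = 40; q_3 = 160; p_4 = 232; q_4 = 384; s_4 = 320; t_4 = 416; p_5 = 440; q_5 = 24; s_5 = 504; t_5 = 80; u_6 = 344; v_6 = 312; p_7 = 360; q_7 = 80; s_7 = 456; t_7 = 136; p_8 = 72; q_8 = 360; s_8 = 104; a_9 = 472; b_9 = 200; c_9 = 64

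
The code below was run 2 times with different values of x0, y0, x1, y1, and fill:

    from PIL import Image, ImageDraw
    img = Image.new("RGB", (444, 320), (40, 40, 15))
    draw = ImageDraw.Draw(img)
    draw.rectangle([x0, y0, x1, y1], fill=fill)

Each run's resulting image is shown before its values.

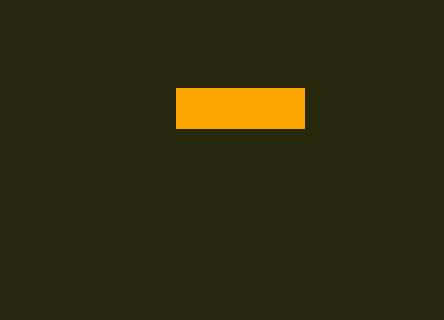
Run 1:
x0 = 176; y0 = 88; x1 = 304; y1 = 128; fill = 'orange'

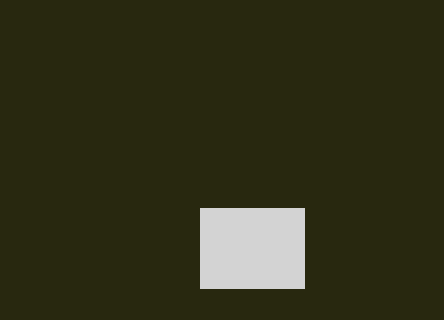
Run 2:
x0 = 200; y0 = 208; x1 = 304; y1 = 288; fill = 'lightgray'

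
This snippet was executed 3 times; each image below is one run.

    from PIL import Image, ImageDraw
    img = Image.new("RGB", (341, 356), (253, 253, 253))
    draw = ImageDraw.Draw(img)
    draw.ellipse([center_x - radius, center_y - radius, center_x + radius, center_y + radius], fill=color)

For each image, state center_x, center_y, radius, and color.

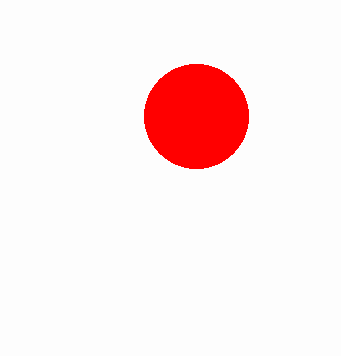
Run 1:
center_x = 196
center_y = 116
radius = 52
color = 'red'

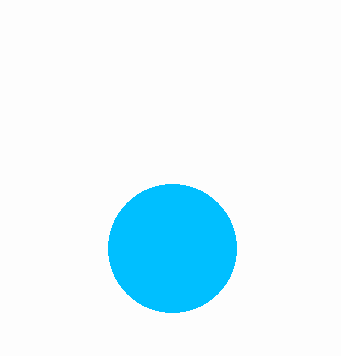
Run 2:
center_x = 172; center_y = 248; radius = 64; color = 'deepskyblue'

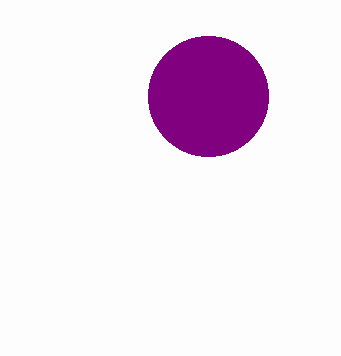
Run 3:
center_x = 208, center_y = 96, radius = 60, color = 'purple'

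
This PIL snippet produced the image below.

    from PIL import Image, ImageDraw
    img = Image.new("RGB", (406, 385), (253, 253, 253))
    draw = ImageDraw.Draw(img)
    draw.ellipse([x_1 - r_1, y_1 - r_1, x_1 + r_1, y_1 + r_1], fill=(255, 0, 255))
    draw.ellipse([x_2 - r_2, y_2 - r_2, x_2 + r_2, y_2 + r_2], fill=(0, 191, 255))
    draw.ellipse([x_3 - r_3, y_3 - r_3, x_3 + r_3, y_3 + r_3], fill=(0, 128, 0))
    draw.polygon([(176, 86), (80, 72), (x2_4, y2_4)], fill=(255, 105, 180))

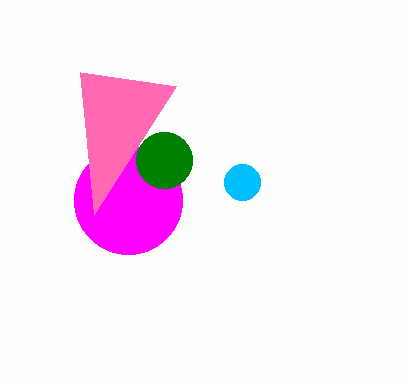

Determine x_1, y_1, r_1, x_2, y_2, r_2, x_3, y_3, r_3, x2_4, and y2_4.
x_1 = 128, y_1 = 200, r_1 = 54, x_2 = 242, y_2 = 182, r_2 = 18, x_3 = 164, y_3 = 160, r_3 = 28, x2_4 = 94, y2_4 = 214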